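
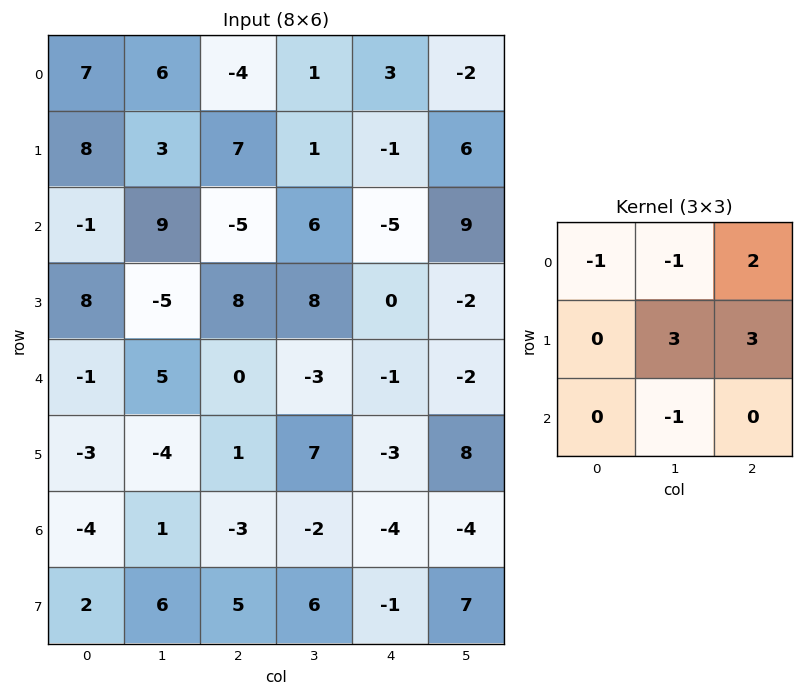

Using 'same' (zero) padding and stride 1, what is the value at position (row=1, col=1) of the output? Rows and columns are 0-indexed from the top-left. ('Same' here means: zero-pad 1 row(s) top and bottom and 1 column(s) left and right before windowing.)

The receptive field on the zero-padded input at this output position is [7 6 -4 / 8 3 7 / -1 9 -5]. Elementwise product with the kernel and sum: 7·-1 + 6·-1 + -4·2 + 3·3 + 7·3 + 9·-1.

0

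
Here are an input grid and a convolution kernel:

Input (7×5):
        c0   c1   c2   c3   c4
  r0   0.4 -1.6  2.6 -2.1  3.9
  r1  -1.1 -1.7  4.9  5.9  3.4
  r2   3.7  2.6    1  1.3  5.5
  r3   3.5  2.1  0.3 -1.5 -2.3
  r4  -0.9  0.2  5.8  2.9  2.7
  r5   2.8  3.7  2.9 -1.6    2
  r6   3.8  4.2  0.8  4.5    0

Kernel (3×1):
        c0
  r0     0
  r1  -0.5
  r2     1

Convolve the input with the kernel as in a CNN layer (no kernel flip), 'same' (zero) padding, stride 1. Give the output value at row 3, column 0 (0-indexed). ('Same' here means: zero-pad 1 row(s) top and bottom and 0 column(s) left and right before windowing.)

The receptive field on the zero-padded input at this output position is [3.7 / 3.5 / -0.9]. Elementwise product with the kernel and sum: 3.5·-0.5 + -0.9·1.

-2.65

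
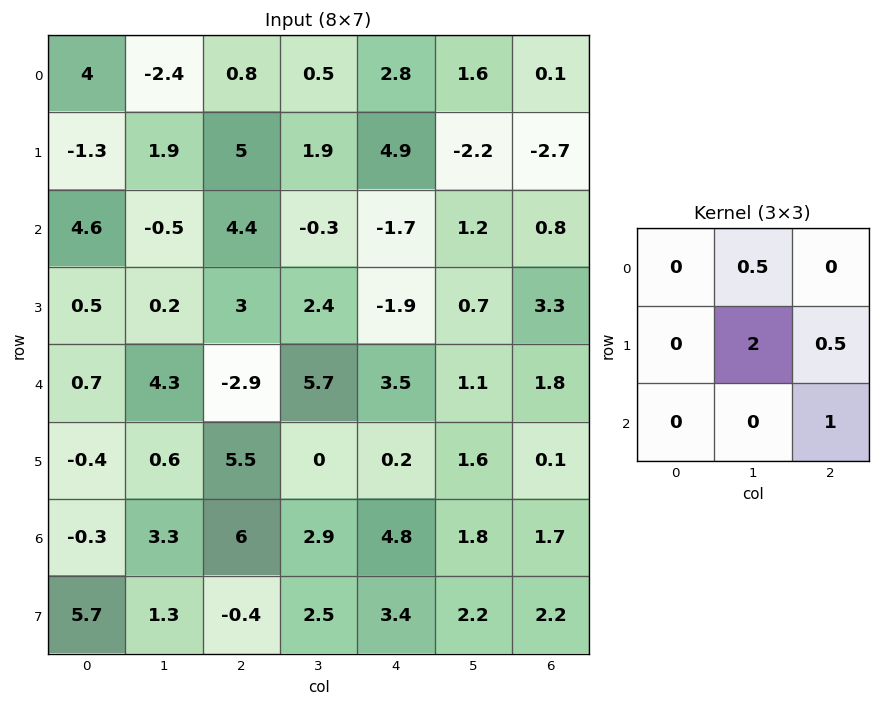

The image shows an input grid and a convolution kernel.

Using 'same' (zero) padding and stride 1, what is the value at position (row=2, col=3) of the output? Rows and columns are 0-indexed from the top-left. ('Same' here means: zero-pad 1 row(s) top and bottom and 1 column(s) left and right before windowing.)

-2.4

The receptive field on the zero-padded input at this output position is [5 1.9 4.9 / 4.4 -0.3 -1.7 / 3 2.4 -1.9]. Elementwise product with the kernel and sum: 1.9·0.5 + -0.3·2 + -1.7·0.5 + -1.9·1.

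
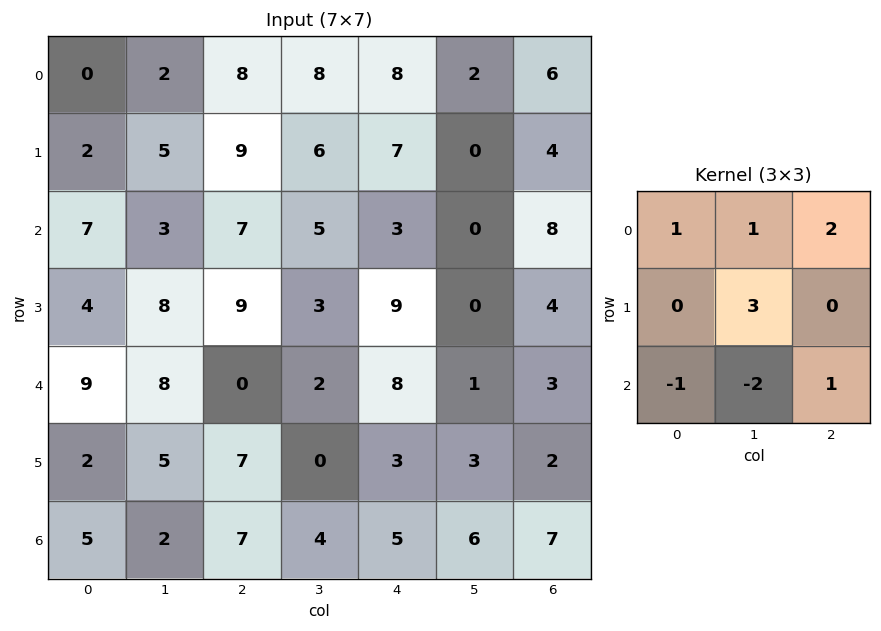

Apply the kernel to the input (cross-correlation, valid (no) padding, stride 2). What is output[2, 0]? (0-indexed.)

30

The receptive field on the input at this output position is [9 8 0 / 2 5 7 / 5 2 7]. Elementwise product with the kernel and sum: 9·1 + 8·1 + 0·2 + 5·3 + 5·-1 + 2·-2 + 7·1.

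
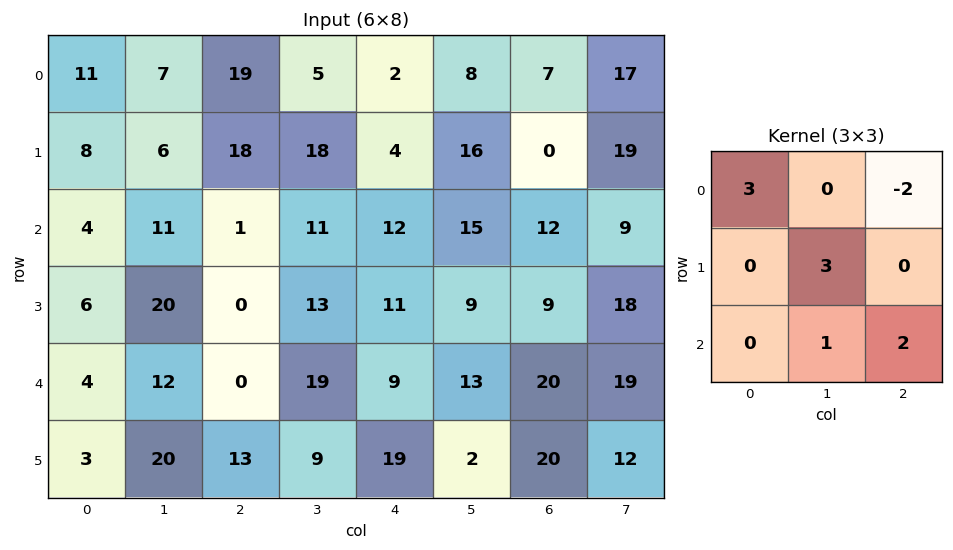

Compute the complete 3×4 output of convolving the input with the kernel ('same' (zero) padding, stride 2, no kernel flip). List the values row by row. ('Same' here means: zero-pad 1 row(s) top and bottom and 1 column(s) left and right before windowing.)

53 111 42 59
46 11 87 91
15 65 71 95

Output[0,0]: The receptive field on the zero-padded input at this output position is [0 0 0 / 0 11 7 / 0 8 6]. Elementwise product with the kernel and sum: 0·3 + 0·-2 + 11·3 + 8·1 + 6·2.
Output[0,1]: The receptive field on the zero-padded input at this output position is [0 0 0 / 7 19 5 / 6 18 18]. Elementwise product with the kernel and sum: 0·3 + 0·-2 + 19·3 + 18·1 + 18·2.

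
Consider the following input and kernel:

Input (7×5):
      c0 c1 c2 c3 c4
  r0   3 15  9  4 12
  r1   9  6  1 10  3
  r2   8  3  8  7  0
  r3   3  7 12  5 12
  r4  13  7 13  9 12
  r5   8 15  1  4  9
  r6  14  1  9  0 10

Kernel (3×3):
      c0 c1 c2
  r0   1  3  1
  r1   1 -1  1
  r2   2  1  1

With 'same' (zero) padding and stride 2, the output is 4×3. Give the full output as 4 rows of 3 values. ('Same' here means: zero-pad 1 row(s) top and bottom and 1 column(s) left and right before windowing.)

Output[0,0]: The receptive field on the zero-padded input at this output position is [0 0 0 / 0 3 15 / 0 9 6]. Elementwise product with the kernel and sum: 0·1 + 0·3 + 0·1 + 0·1 + 3·-1 + 15·1 + 0·2 + 9·1 + 6·1.
Output[0,1]: The receptive field on the zero-padded input at this output position is [0 0 0 / 15 9 4 / 6 1 10]. Elementwise product with the kernel and sum: 0·1 + 0·3 + 0·1 + 15·1 + 9·-1 + 4·1 + 6·2 + 1·1 + 10·1.

27 33 15
38 52 48
33 86 55
26 14 21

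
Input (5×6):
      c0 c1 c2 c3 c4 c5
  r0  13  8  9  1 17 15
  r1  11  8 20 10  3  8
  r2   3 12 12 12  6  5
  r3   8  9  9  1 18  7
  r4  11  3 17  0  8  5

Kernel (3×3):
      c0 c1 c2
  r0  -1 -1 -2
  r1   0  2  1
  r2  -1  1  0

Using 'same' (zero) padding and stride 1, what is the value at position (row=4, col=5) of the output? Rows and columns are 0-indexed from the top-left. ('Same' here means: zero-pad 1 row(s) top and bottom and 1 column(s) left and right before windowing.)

-15

The receptive field on the zero-padded input at this output position is [18 7 0 / 8 5 0 / 0 0 0]. Elementwise product with the kernel and sum: 18·-1 + 7·-1 + 0·-2 + 5·2 + 0·1 + 0·-1 + 0·1.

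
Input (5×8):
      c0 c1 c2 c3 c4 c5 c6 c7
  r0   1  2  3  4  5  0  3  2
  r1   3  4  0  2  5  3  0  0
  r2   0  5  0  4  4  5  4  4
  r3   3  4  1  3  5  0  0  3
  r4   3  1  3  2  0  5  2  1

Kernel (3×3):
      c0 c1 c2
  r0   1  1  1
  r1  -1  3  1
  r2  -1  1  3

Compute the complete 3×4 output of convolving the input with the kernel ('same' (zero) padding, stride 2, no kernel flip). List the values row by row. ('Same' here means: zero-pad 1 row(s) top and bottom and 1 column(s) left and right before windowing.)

Output[0,0]: The receptive field on the zero-padded input at this output position is [0 0 0 / 0 1 2 / 0 3 4]. Elementwise product with the kernel and sum: 0·1 + 0·1 + 0·1 + 0·-1 + 1·3 + 2·1 + 0·-1 + 3·1 + 4·3.

20 13 23 8
27 11 25 23
17 18 11 5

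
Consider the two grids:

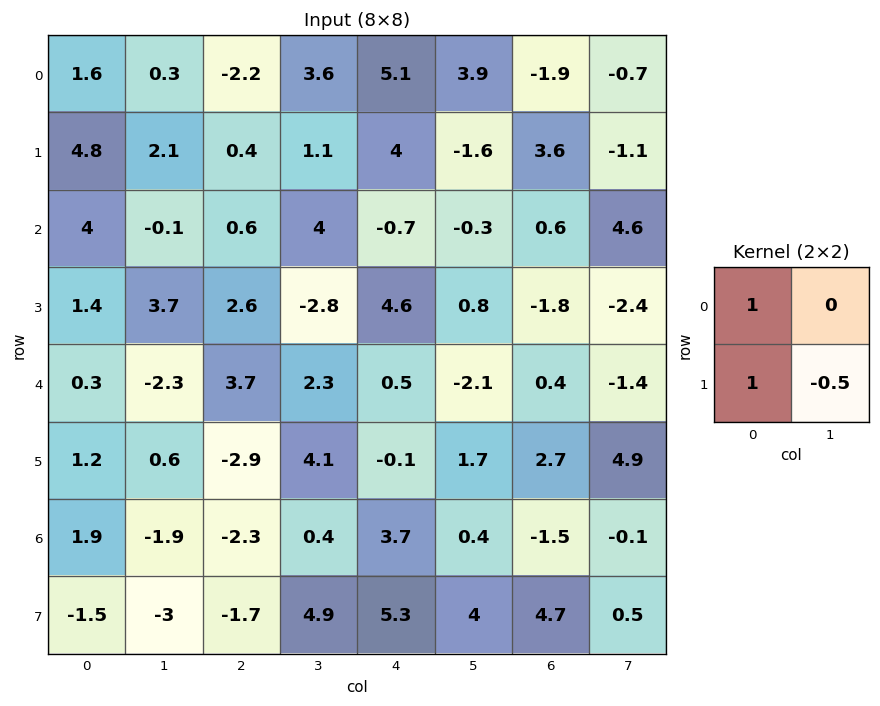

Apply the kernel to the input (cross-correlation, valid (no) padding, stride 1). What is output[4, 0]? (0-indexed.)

The receptive field on the input at this output position is [0.3 -2.3 / 1.2 0.6]. Elementwise product with the kernel and sum: 0.3·1 + 1.2·1 + 0.6·-0.5.

1.2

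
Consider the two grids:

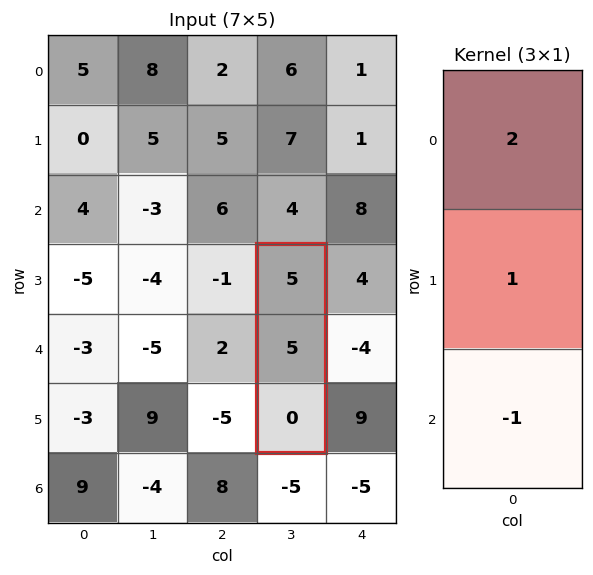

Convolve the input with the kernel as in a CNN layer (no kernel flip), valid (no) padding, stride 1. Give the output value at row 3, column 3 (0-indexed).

15

The receptive field on the input at this output position is [5 / 5 / 0]. Elementwise product with the kernel and sum: 5·2 + 5·1 + 0·-1.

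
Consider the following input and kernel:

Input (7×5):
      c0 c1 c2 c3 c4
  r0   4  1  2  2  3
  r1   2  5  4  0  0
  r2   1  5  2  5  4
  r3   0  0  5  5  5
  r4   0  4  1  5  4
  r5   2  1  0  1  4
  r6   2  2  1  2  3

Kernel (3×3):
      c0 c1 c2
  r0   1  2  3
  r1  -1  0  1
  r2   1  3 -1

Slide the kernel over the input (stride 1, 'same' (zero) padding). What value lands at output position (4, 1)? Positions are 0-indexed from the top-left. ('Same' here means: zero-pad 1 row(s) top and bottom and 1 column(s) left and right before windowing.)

21

The receptive field on the zero-padded input at this output position is [0 0 5 / 0 4 1 / 2 1 0]. Elementwise product with the kernel and sum: 0·1 + 0·2 + 5·3 + 0·-1 + 1·1 + 2·1 + 1·3 + 0·-1.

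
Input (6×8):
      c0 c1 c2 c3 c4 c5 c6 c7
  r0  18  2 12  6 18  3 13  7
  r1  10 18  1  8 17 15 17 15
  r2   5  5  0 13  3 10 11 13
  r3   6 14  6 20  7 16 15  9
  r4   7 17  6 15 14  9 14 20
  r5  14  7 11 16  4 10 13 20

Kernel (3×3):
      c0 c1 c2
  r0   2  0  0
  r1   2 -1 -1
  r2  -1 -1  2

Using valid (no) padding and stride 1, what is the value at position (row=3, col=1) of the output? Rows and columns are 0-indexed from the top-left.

The receptive field on the input at this output position is [14 6 20 / 17 6 15 / 7 11 16]. Elementwise product with the kernel and sum: 14·2 + 17·2 + 6·-1 + 15·-1 + 7·-1 + 11·-1 + 16·2.

55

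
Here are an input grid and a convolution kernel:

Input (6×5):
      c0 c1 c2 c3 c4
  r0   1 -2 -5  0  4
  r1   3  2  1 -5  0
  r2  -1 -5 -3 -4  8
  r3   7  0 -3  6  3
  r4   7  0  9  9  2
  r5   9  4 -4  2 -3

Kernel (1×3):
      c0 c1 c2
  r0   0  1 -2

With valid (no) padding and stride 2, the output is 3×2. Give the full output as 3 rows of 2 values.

8 -8
1 -20
-18 5

Output[0,0]: The receptive field on the input at this output position is [1 -2 -5]. Elementwise product with the kernel and sum: -2·1 + -5·-2.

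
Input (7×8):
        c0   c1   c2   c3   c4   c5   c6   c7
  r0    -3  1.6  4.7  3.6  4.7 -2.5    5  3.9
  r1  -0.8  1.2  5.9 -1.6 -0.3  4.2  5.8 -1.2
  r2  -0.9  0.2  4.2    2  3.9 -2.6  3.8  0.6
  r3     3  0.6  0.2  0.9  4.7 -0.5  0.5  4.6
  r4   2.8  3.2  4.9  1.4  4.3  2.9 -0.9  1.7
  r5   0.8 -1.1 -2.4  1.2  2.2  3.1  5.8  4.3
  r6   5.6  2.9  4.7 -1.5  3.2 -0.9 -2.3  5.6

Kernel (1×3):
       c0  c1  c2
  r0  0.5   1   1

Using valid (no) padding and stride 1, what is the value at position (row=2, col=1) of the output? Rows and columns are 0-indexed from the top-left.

The receptive field on the input at this output position is [0.2 4.2 2]. Elementwise product with the kernel and sum: 0.2·0.5 + 4.2·1 + 2·1.

6.3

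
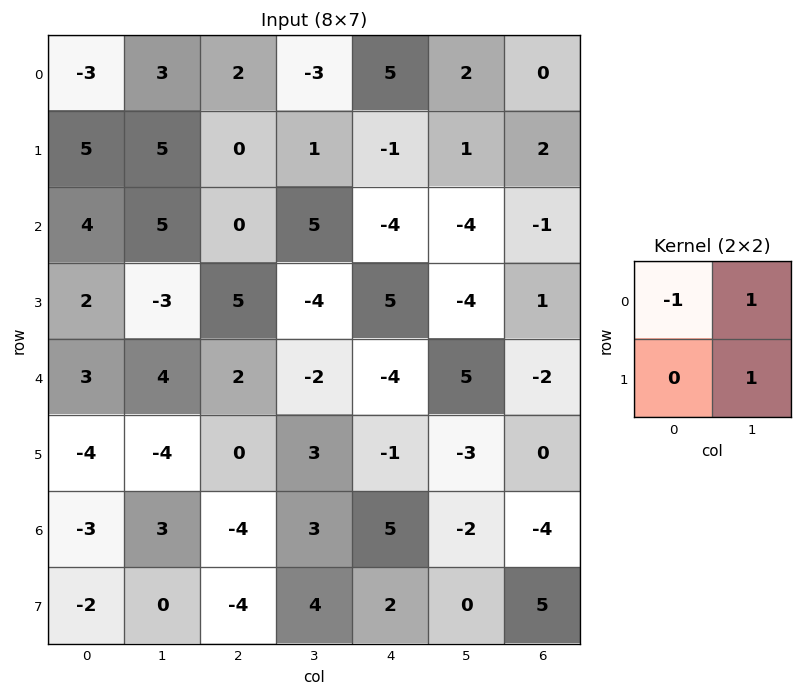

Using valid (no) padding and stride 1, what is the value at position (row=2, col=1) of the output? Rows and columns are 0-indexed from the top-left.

0

The receptive field on the input at this output position is [5 0 / -3 5]. Elementwise product with the kernel and sum: 5·-1 + 0·1 + 5·1.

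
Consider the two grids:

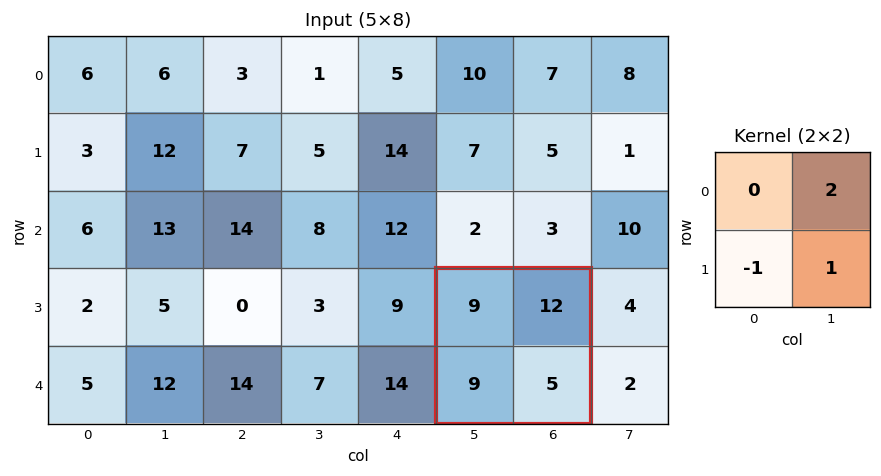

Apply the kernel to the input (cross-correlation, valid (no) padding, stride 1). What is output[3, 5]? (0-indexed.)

20

The receptive field on the input at this output position is [9 12 / 9 5]. Elementwise product with the kernel and sum: 12·2 + 9·-1 + 5·1.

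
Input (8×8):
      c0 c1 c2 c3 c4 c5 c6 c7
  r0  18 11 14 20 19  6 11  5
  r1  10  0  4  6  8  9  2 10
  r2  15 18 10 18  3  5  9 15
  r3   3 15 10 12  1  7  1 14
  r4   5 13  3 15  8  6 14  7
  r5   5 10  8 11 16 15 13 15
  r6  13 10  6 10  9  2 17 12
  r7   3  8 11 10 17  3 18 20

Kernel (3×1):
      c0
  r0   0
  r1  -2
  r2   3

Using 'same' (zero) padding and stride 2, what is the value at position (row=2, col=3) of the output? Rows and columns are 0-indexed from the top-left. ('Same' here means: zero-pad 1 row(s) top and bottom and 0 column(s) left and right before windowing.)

The receptive field on the zero-padded input at this output position is [1 / 14 / 13]. Elementwise product with the kernel and sum: 14·-2 + 13·3.

11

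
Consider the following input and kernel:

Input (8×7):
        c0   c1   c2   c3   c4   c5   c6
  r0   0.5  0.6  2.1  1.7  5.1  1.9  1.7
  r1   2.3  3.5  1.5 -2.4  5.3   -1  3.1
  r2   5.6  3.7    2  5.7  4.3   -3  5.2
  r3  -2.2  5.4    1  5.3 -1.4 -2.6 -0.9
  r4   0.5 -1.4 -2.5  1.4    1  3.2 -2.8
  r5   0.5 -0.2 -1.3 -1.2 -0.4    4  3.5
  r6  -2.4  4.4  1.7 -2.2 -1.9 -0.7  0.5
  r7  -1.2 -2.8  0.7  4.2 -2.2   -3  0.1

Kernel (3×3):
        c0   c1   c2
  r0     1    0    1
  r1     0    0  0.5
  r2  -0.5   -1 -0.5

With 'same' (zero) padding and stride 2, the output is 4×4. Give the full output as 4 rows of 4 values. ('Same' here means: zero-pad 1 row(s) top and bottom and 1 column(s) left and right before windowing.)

Output[0,0]: The receptive field on the zero-padded input at this output position is [0 0 0 / 0 0.5 0.6 / 0 2.3 3.5]. Elementwise product with the kernel and sum: 0·1 + 0·1 + 0.6·0.5 + 0·-0.5 + 2.3·-1 + 3.5·-0.5.

-3.75 -1.2 -2.65 -2.6
4.85 -2.4 -4.85 1.2
4.3 13.4 3.3 -8.1
4.6 -3.9 4.05 5.4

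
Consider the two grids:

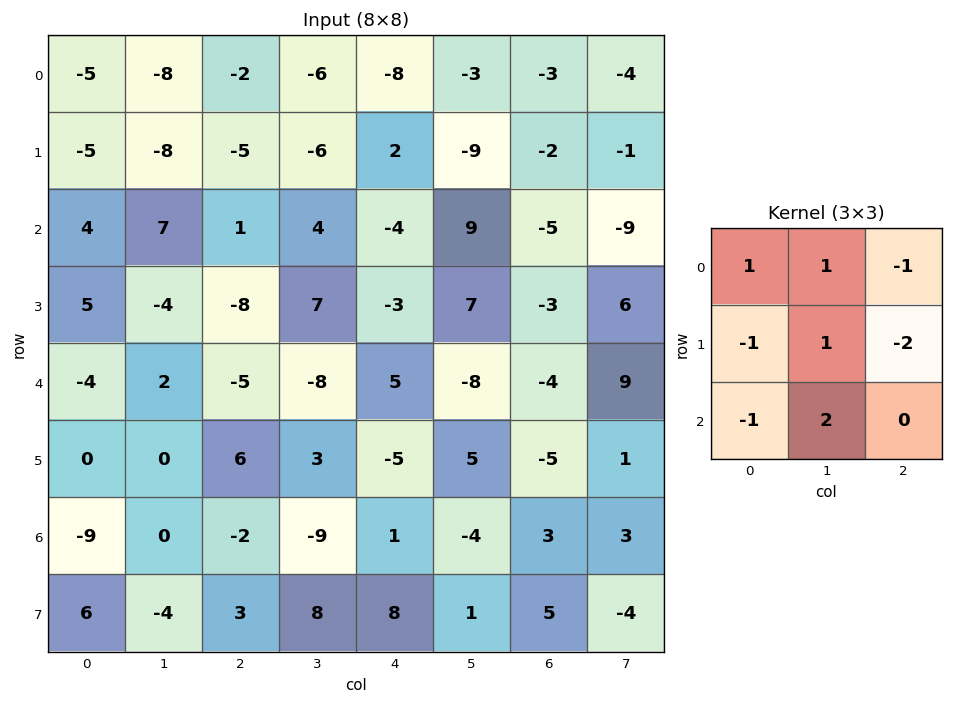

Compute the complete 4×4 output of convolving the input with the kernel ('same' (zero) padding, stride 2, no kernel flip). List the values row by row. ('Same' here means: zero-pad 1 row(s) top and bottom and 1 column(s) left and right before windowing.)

1 16 14 13
3 -33 -34 -19
1 2 13 -31
3 29 19 9

Output[0,0]: The receptive field on the zero-padded input at this output position is [0 0 0 / 0 -5 -8 / 0 -5 -8]. Elementwise product with the kernel and sum: 0·1 + 0·1 + 0·-1 + 0·-1 + -5·1 + -8·-2 + 0·-1 + -5·2.
Output[0,1]: The receptive field on the zero-padded input at this output position is [0 0 0 / -8 -2 -6 / -8 -5 -6]. Elementwise product with the kernel and sum: 0·1 + 0·1 + 0·-1 + -8·-1 + -2·1 + -6·-2 + -8·-1 + -5·2.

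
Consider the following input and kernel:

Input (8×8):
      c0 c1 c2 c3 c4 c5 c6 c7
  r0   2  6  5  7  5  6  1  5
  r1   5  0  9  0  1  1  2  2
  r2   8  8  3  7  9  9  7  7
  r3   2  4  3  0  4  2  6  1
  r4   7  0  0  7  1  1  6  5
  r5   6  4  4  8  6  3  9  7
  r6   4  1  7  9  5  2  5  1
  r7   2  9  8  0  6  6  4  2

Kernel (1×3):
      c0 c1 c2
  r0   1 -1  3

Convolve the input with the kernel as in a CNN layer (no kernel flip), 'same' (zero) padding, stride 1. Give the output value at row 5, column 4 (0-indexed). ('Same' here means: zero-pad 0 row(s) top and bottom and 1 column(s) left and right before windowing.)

11

The receptive field on the zero-padded input at this output position is [8 6 3]. Elementwise product with the kernel and sum: 8·1 + 6·-1 + 3·3.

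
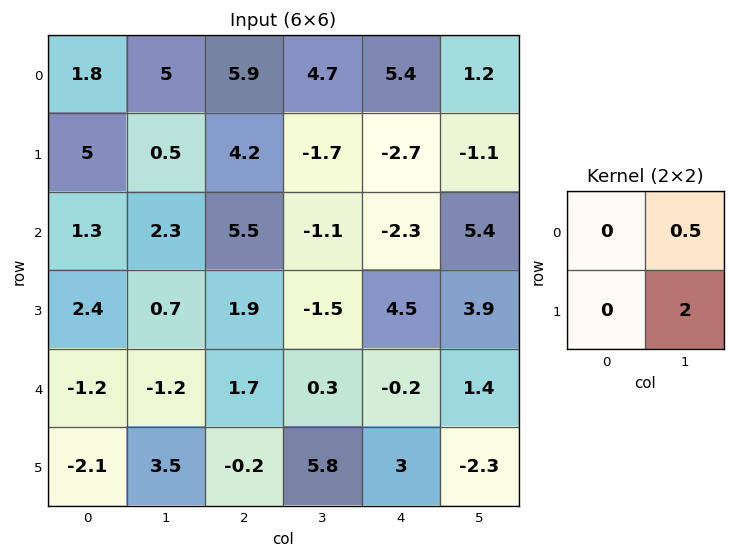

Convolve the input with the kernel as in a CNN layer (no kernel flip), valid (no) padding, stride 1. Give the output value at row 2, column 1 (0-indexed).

6.55

The receptive field on the input at this output position is [2.3 5.5 / 0.7 1.9]. Elementwise product with the kernel and sum: 5.5·0.5 + 1.9·2.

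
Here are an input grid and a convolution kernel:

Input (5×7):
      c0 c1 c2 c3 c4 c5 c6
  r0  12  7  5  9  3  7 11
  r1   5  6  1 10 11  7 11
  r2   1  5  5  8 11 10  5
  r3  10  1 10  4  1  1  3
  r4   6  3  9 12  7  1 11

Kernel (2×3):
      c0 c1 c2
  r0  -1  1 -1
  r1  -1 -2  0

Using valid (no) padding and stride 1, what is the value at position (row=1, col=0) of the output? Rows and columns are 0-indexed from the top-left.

-11

The receptive field on the input at this output position is [5 6 1 / 1 5 5]. Elementwise product with the kernel and sum: 5·-1 + 6·1 + 1·-1 + 1·-1 + 5·-2.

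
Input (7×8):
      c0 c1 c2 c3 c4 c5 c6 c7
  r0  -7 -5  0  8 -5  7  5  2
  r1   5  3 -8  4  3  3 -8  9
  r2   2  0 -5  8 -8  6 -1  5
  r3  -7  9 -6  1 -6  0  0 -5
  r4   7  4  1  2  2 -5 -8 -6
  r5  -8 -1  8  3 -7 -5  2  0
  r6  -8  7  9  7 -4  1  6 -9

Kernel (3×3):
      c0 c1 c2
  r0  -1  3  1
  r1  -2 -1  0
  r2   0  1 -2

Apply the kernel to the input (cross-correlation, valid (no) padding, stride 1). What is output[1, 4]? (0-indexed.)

8

The receptive field on the input at this output position is [3 3 -8 / -8 6 -1 / -6 0 0]. Elementwise product with the kernel and sum: 3·-1 + 3·3 + -8·1 + -8·-2 + 6·-1 + 0·1 + 0·-2.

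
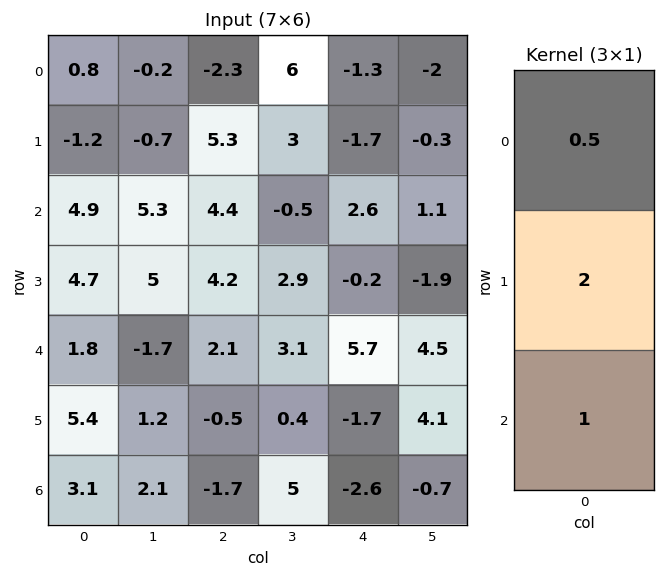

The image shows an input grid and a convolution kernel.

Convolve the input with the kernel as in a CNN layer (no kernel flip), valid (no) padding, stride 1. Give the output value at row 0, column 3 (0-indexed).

The receptive field on the input at this output position is [6 / 3 / -0.5]. Elementwise product with the kernel and sum: 6·0.5 + 3·2 + -0.5·1.

8.5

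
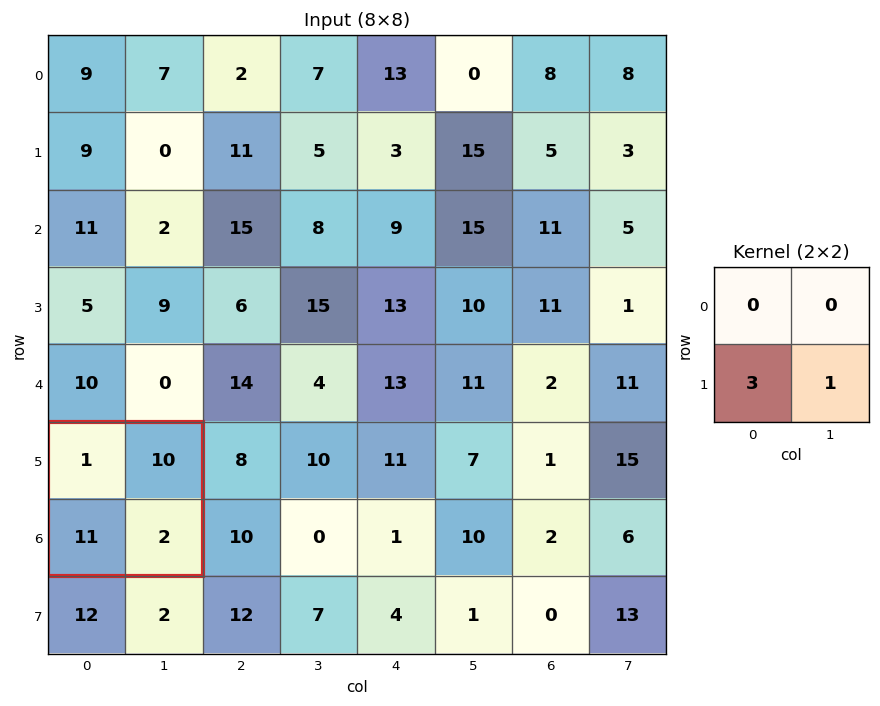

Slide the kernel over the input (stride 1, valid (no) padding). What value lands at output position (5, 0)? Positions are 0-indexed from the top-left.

35

The receptive field on the input at this output position is [1 10 / 11 2]. Elementwise product with the kernel and sum: 11·3 + 2·1.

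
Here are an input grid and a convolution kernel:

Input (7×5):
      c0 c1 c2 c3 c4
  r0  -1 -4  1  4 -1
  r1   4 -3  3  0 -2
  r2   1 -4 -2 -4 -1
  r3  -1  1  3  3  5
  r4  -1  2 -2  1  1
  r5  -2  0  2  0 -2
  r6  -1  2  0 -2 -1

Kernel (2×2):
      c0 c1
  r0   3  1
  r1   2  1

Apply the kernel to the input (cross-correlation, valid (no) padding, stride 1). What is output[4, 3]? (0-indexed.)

The receptive field on the input at this output position is [1 1 / 0 -2]. Elementwise product with the kernel and sum: 1·3 + 1·1 + 0·2 + -2·1.

2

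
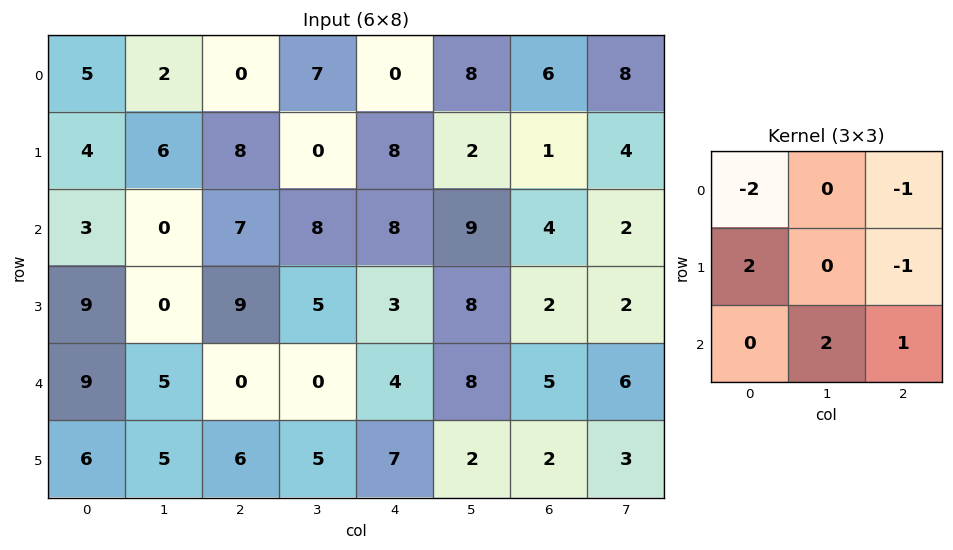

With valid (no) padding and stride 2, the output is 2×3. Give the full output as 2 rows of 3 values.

-3 32 31
6 -3 5

Output[0,0]: The receptive field on the input at this output position is [5 2 0 / 4 6 8 / 3 0 7]. Elementwise product with the kernel and sum: 5·-2 + 0·-1 + 4·2 + 8·-1 + 0·2 + 7·1.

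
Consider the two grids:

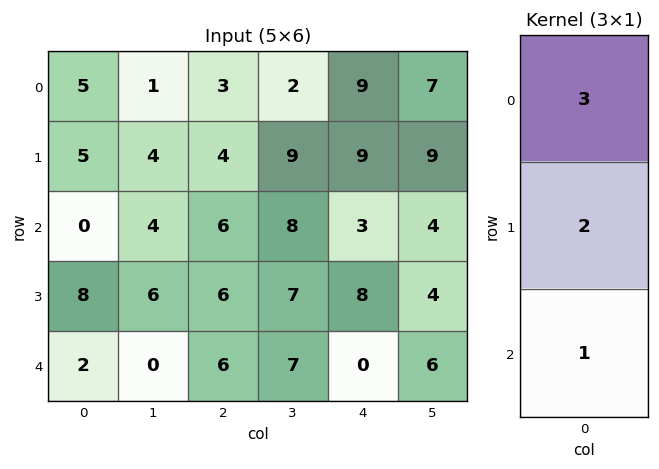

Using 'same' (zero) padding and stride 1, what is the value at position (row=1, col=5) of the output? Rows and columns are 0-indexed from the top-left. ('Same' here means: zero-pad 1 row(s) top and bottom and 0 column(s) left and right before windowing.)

The receptive field on the zero-padded input at this output position is [7 / 9 / 4]. Elementwise product with the kernel and sum: 7·3 + 9·2 + 4·1.

43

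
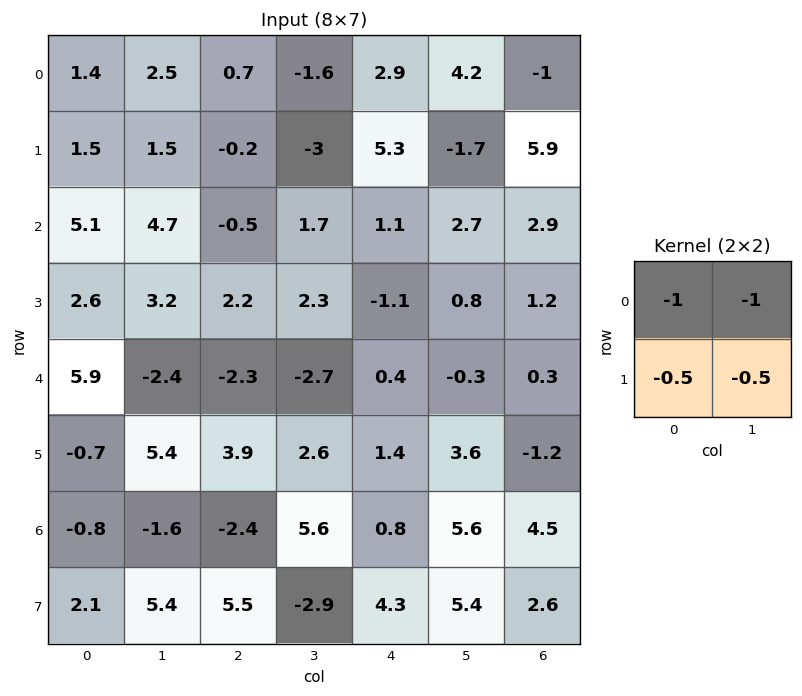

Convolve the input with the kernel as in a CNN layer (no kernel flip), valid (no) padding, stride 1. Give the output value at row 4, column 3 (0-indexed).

0.3

The receptive field on the input at this output position is [-2.7 0.4 / 2.6 1.4]. Elementwise product with the kernel and sum: -2.7·-1 + 0.4·-1 + 2.6·-0.5 + 1.4·-0.5.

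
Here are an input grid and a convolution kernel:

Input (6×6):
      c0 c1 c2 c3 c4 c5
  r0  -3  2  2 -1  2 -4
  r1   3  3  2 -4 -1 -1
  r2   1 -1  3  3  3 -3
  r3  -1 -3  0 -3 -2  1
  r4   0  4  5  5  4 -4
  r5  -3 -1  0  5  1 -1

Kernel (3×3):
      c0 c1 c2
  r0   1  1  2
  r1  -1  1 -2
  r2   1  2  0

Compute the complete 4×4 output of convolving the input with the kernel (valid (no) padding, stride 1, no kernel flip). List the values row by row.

Output[0,0]: The receptive field on the input at this output position is [-3 2 2 / 3 3 2 / 1 -1 3]. Elementwise product with the kernel and sum: -3·1 + 2·1 + 2·2 + 3·-1 + 3·1 + 2·-2 + 1·1 + -1·2.

-2 14 10 7
-5 -8 -16 -8
12 31 28 12
-15 -19 -5 11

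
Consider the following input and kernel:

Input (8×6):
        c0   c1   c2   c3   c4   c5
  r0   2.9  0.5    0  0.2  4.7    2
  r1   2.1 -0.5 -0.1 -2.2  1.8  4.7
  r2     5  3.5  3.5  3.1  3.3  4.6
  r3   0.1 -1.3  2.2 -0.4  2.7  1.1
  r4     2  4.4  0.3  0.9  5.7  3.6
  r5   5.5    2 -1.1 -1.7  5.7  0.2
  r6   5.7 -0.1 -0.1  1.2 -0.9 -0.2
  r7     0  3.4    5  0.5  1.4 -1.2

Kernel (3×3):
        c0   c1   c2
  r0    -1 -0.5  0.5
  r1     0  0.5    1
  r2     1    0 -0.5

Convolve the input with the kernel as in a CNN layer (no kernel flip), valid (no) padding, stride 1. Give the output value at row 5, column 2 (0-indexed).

8.8

The receptive field on the input at this output position is [-1.1 -1.7 5.7 / -0.1 1.2 -0.9 / 5 0.5 1.4]. Elementwise product with the kernel and sum: -1.1·-1 + -1.7·-0.5 + 5.7·0.5 + 1.2·0.5 + -0.9·1 + 5·1 + 1.4·-0.5.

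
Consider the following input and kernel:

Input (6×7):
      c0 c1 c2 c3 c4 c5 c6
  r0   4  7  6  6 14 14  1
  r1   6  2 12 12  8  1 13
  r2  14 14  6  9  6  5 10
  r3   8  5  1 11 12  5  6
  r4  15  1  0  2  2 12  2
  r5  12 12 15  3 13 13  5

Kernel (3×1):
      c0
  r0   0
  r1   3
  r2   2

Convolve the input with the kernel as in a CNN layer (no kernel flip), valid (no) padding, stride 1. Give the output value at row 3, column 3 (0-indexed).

The receptive field on the input at this output position is [11 / 2 / 3]. Elementwise product with the kernel and sum: 2·3 + 3·2.

12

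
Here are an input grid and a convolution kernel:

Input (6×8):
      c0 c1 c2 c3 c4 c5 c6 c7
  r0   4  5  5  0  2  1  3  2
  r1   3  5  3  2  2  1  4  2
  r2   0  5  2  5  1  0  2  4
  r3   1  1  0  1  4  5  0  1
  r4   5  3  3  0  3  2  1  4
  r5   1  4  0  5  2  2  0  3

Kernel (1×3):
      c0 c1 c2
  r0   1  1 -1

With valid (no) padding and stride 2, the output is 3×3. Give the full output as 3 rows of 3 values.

4 3 0
3 6 -1
5 0 4

Output[0,0]: The receptive field on the input at this output position is [4 5 5]. Elementwise product with the kernel and sum: 4·1 + 5·1 + 5·-1.
Output[0,1]: The receptive field on the input at this output position is [5 0 2]. Elementwise product with the kernel and sum: 5·1 + 0·1 + 2·-1.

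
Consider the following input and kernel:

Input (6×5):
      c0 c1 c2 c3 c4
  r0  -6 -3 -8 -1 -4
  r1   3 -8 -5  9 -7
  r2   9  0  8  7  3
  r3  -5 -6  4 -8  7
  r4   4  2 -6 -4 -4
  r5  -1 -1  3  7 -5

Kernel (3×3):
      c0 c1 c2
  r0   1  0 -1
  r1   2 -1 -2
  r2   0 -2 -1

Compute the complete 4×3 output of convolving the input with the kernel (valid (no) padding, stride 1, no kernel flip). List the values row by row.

Output[0,0]: The receptive field on the input at this output position is [-6 -3 -8 / 3 -8 -5 / 9 0 8]. Elementwise product with the kernel and sum: -6·1 + -8·-1 + 3·2 + -8·-1 + -5·-2 + 0·-2 + 8·-1.
Output[0,1]: The receptive field on the input at this output position is [-3 -8 -1 / -8 -5 9 / 0 8 7]. Elementwise product with the kernel and sum: -3·1 + -1·-1 + -8·2 + -5·-1 + 9·-2 + 8·-2 + 7·-1.

18 -54 -26
18 -39 14
-9 9 19
8 7 -12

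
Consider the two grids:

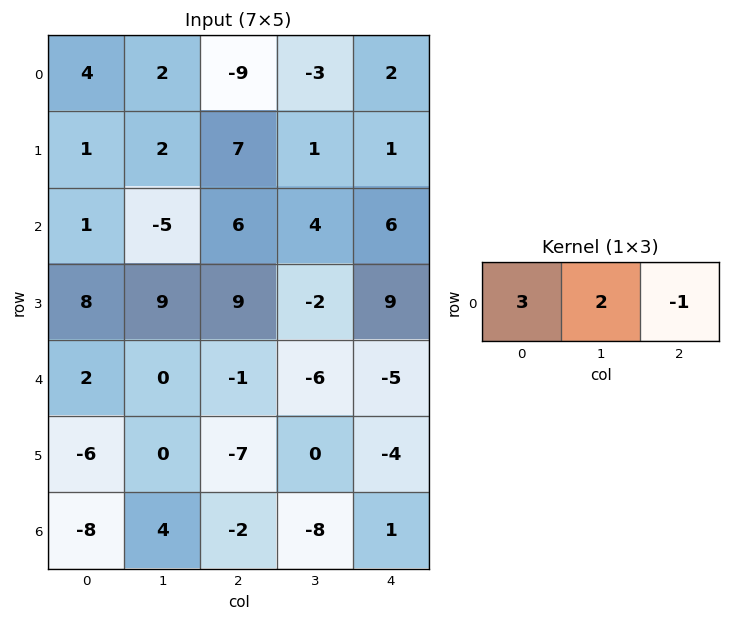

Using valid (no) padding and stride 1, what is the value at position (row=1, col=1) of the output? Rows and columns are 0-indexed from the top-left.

19

The receptive field on the input at this output position is [2 7 1]. Elementwise product with the kernel and sum: 2·3 + 7·2 + 1·-1.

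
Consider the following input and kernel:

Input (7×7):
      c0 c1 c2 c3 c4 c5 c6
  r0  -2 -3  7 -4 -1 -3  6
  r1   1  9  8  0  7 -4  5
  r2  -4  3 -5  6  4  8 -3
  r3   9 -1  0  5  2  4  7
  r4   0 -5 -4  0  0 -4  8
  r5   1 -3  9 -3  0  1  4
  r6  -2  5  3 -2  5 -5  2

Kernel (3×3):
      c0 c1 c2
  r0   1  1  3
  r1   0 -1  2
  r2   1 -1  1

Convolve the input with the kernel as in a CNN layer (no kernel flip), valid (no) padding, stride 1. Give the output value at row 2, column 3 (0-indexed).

The receptive field on the input at this output position is [6 4 8 / 5 2 4 / 0 0 -4]. Elementwise product with the kernel and sum: 6·1 + 4·1 + 8·3 + 2·-1 + 4·2 + 0·1 + 0·-1 + -4·1.

36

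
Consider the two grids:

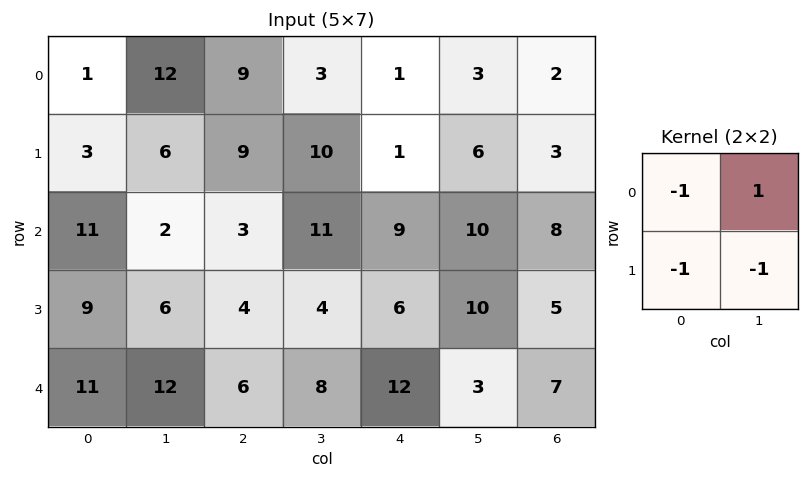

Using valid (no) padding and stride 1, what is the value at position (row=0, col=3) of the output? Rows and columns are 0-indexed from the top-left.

The receptive field on the input at this output position is [3 1 / 10 1]. Elementwise product with the kernel and sum: 3·-1 + 1·1 + 10·-1 + 1·-1.

-13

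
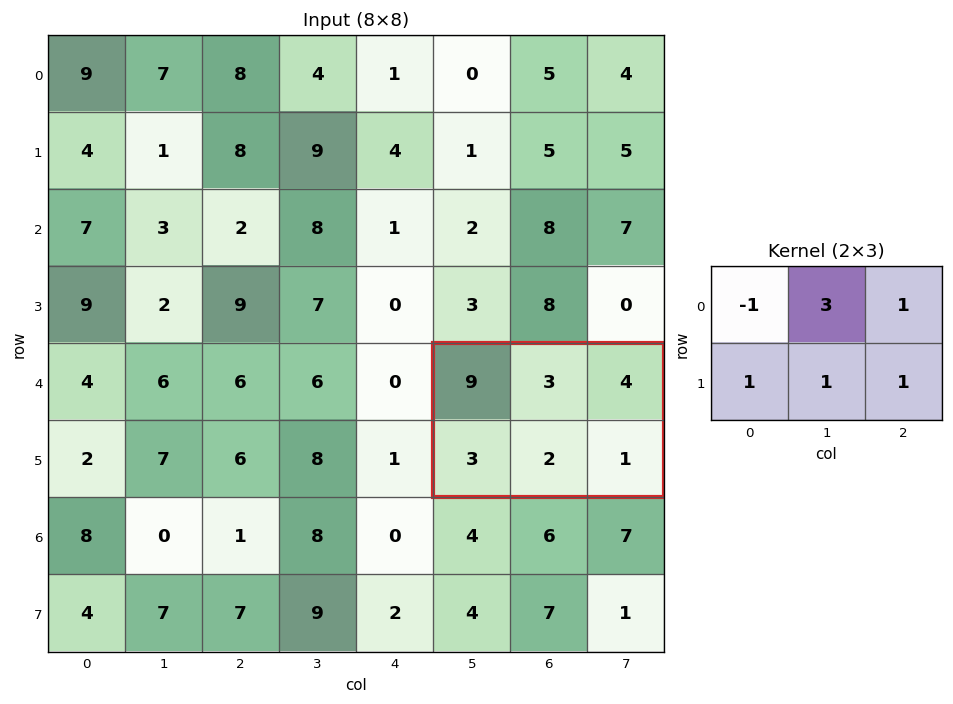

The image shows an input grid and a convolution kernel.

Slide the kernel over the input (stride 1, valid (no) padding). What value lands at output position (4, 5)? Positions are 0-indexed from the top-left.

The receptive field on the input at this output position is [9 3 4 / 3 2 1]. Elementwise product with the kernel and sum: 9·-1 + 3·3 + 4·1 + 3·1 + 2·1 + 1·1.

10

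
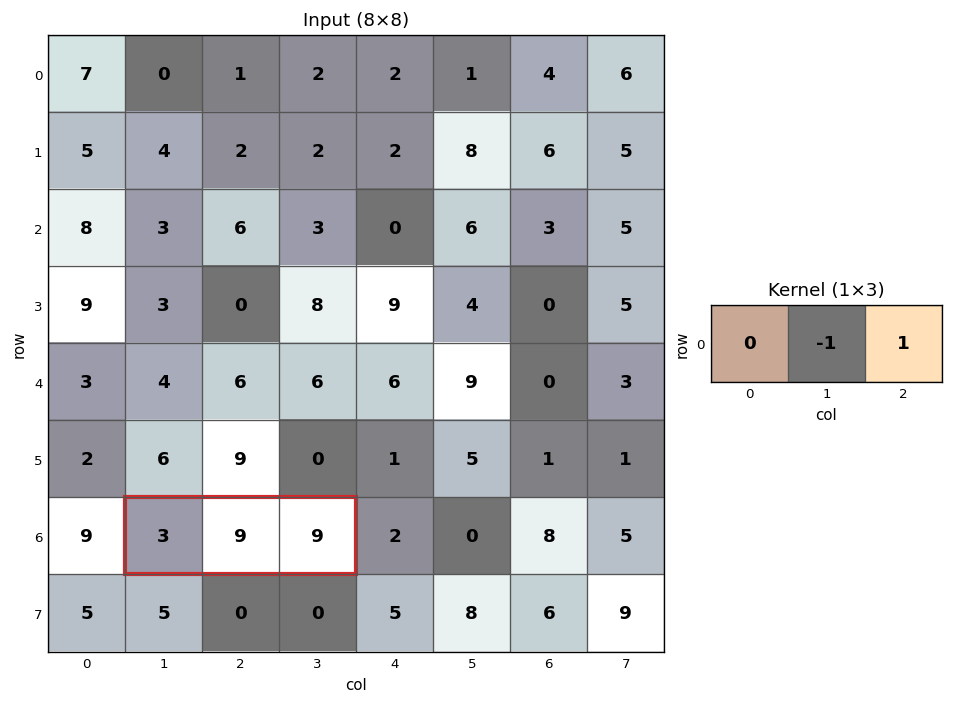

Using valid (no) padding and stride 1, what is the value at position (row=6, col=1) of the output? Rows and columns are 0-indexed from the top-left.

The receptive field on the input at this output position is [3 9 9]. Elementwise product with the kernel and sum: 9·-1 + 9·1.

0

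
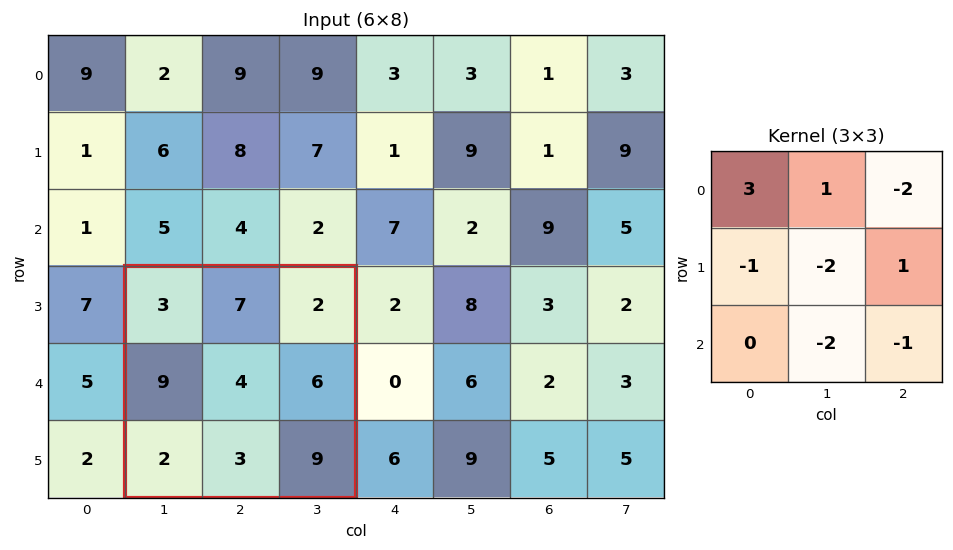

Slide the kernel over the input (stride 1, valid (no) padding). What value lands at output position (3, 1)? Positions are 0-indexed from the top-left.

-14

The receptive field on the input at this output position is [3 7 2 / 9 4 6 / 2 3 9]. Elementwise product with the kernel and sum: 3·3 + 7·1 + 2·-2 + 9·-1 + 4·-2 + 6·1 + 3·-2 + 9·-1.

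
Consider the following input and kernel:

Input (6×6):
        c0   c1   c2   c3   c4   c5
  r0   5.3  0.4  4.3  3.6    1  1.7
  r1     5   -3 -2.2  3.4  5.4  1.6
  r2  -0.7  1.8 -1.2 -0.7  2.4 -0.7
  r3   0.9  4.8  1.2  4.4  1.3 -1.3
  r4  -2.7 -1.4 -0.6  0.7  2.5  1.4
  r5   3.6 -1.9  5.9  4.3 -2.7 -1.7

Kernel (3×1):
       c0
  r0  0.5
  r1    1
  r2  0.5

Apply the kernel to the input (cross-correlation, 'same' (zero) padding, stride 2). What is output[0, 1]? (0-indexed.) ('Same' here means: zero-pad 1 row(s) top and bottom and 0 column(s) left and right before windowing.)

3.2

The receptive field on the zero-padded input at this output position is [0 / 4.3 / -2.2]. Elementwise product with the kernel and sum: 0·0.5 + 4.3·1 + -2.2·0.5.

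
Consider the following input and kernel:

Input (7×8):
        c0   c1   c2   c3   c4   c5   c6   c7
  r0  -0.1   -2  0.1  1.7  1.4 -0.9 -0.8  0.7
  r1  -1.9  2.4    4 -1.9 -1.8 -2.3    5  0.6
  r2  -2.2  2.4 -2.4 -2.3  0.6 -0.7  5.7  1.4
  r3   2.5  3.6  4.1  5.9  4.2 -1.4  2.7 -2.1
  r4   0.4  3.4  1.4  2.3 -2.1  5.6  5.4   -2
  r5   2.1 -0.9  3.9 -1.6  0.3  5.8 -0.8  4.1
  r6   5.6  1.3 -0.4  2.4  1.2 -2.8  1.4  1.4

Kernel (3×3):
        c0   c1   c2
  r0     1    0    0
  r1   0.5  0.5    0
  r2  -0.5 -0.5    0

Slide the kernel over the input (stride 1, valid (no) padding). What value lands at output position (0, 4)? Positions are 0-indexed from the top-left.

The receptive field on the input at this output position is [1.4 -0.9 -0.8 / -1.8 -2.3 5 / 0.6 -0.7 5.7]. Elementwise product with the kernel and sum: 1.4·1 + -1.8·0.5 + -2.3·0.5 + 0.6·-0.5 + -0.7·-0.5.

-0.6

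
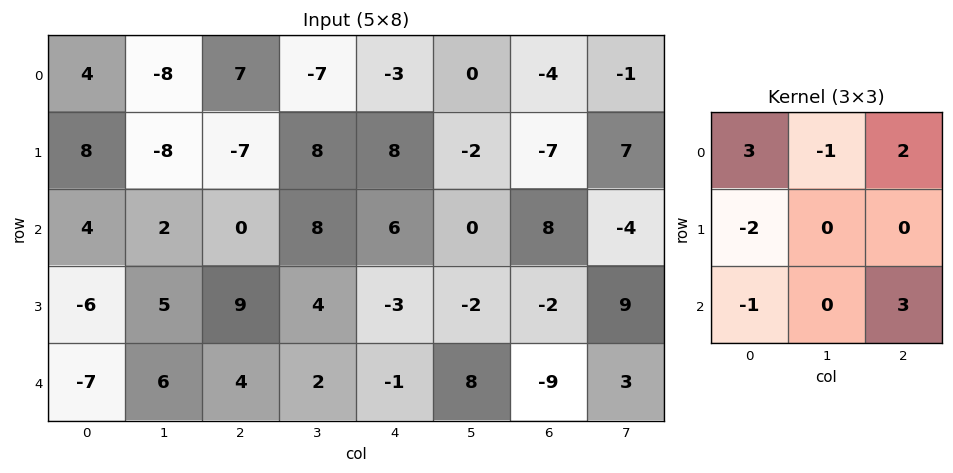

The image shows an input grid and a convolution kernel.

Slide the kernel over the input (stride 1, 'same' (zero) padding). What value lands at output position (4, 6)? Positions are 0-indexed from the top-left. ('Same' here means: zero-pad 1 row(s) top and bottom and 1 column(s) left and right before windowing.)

The receptive field on the zero-padded input at this output position is [-2 -2 9 / 8 -9 3 / 0 0 0]. Elementwise product with the kernel and sum: -2·3 + -2·-1 + 9·2 + 8·-2 + 0·-1 + 0·3.

-2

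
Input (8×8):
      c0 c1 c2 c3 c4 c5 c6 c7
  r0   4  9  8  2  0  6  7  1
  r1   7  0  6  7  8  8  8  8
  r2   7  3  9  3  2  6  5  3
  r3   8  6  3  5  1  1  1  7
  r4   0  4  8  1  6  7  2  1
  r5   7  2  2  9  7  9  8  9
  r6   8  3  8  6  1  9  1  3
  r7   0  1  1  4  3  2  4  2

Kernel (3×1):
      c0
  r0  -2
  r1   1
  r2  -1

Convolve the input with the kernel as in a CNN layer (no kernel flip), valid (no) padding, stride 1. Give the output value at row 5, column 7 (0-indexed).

-17

The receptive field on the input at this output position is [9 / 3 / 2]. Elementwise product with the kernel and sum: 9·-2 + 3·1 + 2·-1.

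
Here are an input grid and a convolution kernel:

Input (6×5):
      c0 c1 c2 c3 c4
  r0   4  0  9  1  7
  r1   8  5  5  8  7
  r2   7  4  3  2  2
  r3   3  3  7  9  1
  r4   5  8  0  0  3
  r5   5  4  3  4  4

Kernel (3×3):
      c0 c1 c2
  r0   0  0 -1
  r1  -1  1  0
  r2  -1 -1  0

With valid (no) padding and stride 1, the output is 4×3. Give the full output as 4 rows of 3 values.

-23 -8 -9
-14 -19 -24
-16 -6 0
-13 -24 -8

Output[0,0]: The receptive field on the input at this output position is [4 0 9 / 8 5 5 / 7 4 3]. Elementwise product with the kernel and sum: 9·-1 + 8·-1 + 5·1 + 7·-1 + 4·-1.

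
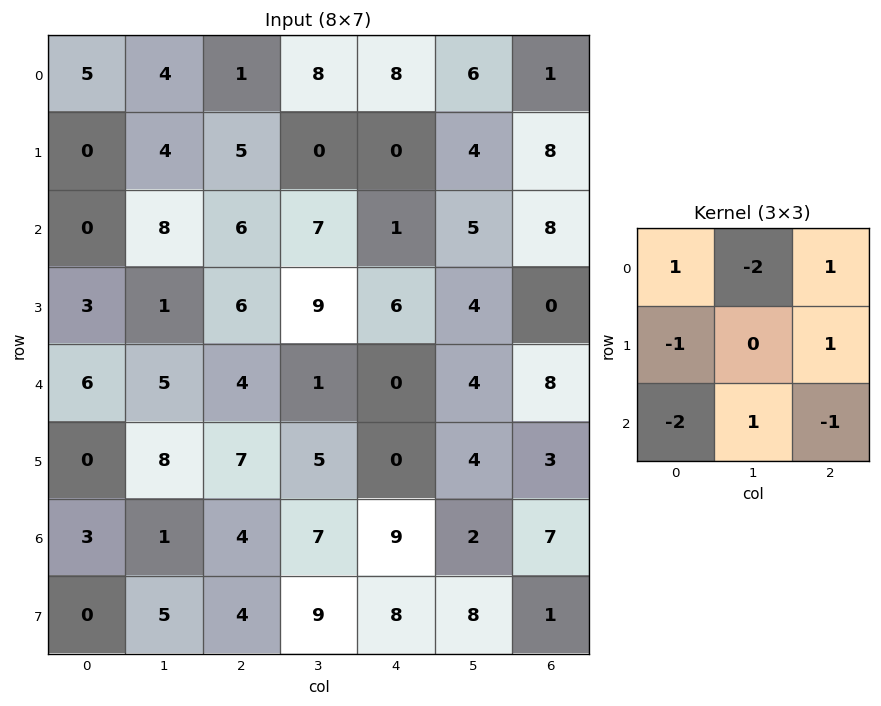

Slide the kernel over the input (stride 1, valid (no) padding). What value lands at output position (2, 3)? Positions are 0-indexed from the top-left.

-1

The receptive field on the input at this output position is [7 1 5 / 9 6 4 / 1 0 4]. Elementwise product with the kernel and sum: 7·1 + 1·-2 + 5·1 + 9·-1 + 4·1 + 1·-2 + 0·1 + 4·-1.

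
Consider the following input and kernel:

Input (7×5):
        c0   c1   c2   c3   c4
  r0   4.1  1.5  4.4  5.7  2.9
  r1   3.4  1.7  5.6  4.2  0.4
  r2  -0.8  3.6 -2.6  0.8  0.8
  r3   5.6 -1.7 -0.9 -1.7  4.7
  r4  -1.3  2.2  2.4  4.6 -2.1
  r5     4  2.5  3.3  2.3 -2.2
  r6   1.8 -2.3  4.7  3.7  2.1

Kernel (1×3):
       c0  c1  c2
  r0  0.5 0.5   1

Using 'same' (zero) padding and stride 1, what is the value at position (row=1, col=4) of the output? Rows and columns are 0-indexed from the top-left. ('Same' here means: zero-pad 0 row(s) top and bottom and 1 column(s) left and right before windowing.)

2.3

The receptive field on the zero-padded input at this output position is [4.2 0.4 0]. Elementwise product with the kernel and sum: 4.2·0.5 + 0.4·0.5 + 0·1.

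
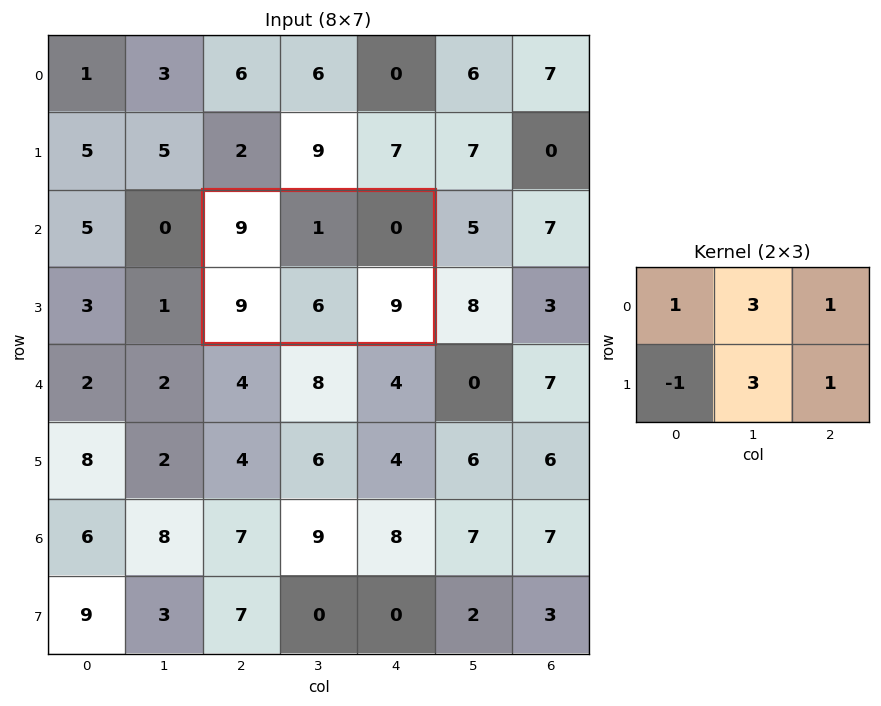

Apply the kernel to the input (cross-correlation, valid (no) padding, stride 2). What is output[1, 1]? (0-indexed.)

The receptive field on the input at this output position is [9 1 0 / 9 6 9]. Elementwise product with the kernel and sum: 9·1 + 1·3 + 0·1 + 9·-1 + 6·3 + 9·1.

30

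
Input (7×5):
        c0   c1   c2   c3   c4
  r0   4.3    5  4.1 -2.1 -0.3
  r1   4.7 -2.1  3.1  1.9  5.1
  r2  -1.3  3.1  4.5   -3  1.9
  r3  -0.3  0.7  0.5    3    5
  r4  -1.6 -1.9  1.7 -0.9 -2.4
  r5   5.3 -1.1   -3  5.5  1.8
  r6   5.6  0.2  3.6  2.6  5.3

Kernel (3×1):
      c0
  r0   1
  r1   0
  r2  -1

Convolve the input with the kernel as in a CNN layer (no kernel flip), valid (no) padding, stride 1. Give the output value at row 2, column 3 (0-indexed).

The receptive field on the input at this output position is [-3 / 3 / -0.9]. Elementwise product with the kernel and sum: -3·1 + -0.9·-1.

-2.1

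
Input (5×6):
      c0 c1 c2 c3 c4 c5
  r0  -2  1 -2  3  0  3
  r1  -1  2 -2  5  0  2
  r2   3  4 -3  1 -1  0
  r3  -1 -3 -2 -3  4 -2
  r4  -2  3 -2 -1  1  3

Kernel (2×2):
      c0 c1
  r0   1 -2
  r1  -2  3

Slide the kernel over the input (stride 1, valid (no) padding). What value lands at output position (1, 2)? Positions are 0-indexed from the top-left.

-3

The receptive field on the input at this output position is [-2 5 / -3 1]. Elementwise product with the kernel and sum: -2·1 + 5·-2 + -3·-2 + 1·3.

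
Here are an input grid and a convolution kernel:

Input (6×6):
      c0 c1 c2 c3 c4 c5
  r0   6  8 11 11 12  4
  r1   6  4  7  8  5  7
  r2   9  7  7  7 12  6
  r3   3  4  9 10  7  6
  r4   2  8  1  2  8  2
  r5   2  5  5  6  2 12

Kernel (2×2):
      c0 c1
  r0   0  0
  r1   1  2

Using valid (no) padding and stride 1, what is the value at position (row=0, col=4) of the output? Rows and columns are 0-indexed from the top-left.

The receptive field on the input at this output position is [12 4 / 5 7]. Elementwise product with the kernel and sum: 5·1 + 7·2.

19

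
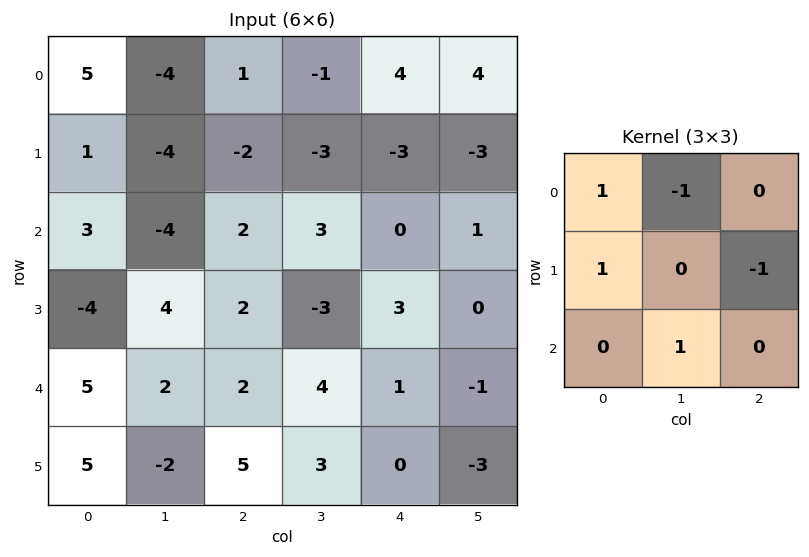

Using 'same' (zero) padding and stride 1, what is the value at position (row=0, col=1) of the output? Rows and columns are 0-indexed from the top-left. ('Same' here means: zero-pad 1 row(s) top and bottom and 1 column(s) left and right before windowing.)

0

The receptive field on the zero-padded input at this output position is [0 0 0 / 5 -4 1 / 1 -4 -2]. Elementwise product with the kernel and sum: 0·1 + 0·-1 + 5·1 + 1·-1 + -4·1.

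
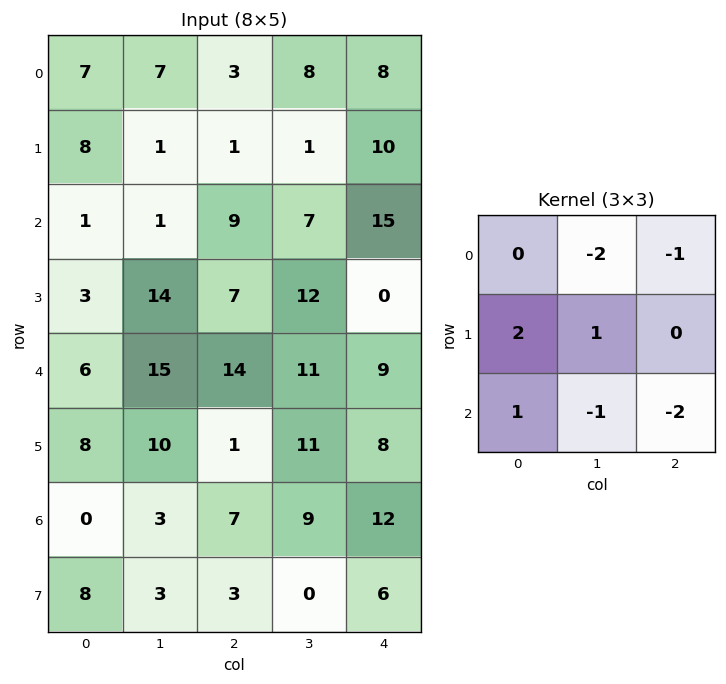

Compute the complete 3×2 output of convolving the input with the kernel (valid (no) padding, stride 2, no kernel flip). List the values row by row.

-18 -49
-28 -18
-35 -44

Output[0,0]: The receptive field on the input at this output position is [7 7 3 / 8 1 1 / 1 1 9]. Elementwise product with the kernel and sum: 7·-2 + 3·-1 + 8·2 + 1·1 + 1·1 + 1·-1 + 9·-2.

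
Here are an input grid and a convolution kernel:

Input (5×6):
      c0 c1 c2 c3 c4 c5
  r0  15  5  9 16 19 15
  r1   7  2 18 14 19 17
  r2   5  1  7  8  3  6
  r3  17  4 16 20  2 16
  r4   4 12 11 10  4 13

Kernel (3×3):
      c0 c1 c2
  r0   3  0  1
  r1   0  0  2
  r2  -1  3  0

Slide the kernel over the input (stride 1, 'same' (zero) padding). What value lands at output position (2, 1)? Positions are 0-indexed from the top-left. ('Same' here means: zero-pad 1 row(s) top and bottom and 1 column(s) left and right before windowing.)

The receptive field on the zero-padded input at this output position is [7 2 18 / 5 1 7 / 17 4 16]. Elementwise product with the kernel and sum: 7·3 + 18·1 + 7·2 + 17·-1 + 4·3.

48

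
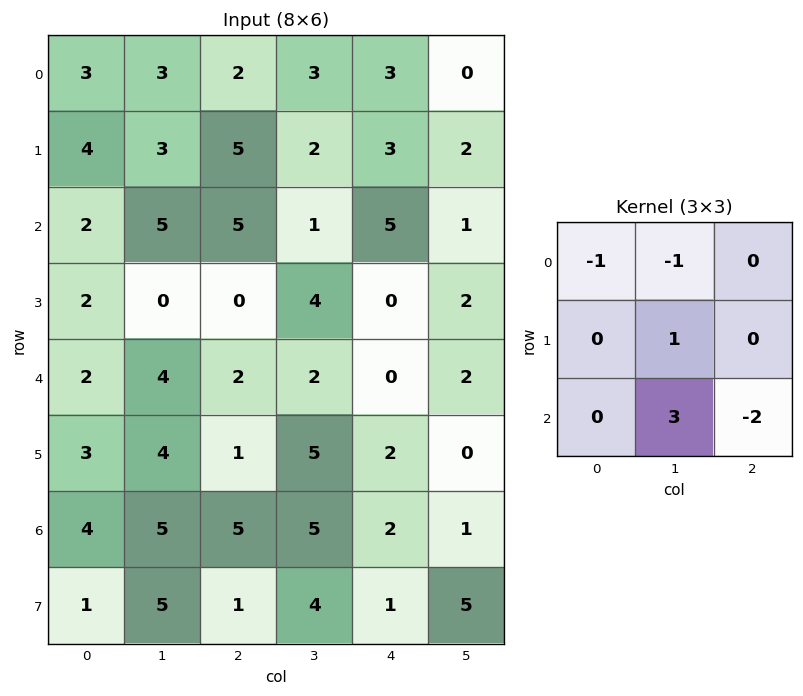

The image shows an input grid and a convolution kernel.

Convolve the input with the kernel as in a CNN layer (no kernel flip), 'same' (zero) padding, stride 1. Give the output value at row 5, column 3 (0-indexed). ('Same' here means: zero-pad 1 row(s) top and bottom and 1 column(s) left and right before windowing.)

The receptive field on the zero-padded input at this output position is [2 2 0 / 1 5 2 / 5 5 2]. Elementwise product with the kernel and sum: 2·-1 + 2·-1 + 5·1 + 5·3 + 2·-2.

12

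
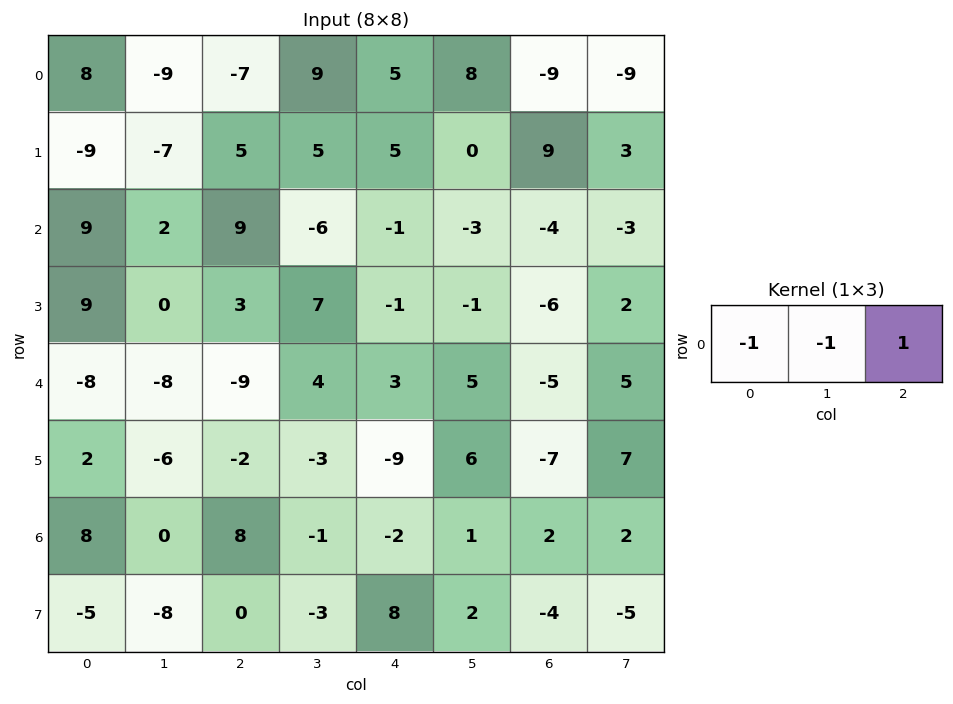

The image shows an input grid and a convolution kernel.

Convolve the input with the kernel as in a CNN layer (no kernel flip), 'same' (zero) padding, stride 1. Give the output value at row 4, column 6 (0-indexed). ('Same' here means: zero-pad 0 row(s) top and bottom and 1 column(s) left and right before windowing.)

The receptive field on the zero-padded input at this output position is [5 -5 5]. Elementwise product with the kernel and sum: 5·-1 + -5·-1 + 5·1.

5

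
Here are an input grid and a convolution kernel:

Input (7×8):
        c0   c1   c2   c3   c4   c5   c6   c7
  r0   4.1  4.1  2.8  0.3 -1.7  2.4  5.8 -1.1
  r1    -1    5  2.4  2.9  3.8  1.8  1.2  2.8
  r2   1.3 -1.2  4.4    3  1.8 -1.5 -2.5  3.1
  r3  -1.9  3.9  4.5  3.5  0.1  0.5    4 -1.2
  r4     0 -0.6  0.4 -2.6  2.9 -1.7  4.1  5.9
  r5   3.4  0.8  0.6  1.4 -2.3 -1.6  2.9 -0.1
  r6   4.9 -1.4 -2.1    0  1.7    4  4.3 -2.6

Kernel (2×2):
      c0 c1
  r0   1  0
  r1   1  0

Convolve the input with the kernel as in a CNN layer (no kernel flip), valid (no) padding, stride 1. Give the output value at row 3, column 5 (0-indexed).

The receptive field on the input at this output position is [0.5 4 / -1.7 4.1]. Elementwise product with the kernel and sum: 0.5·1 + -1.7·1.

-1.2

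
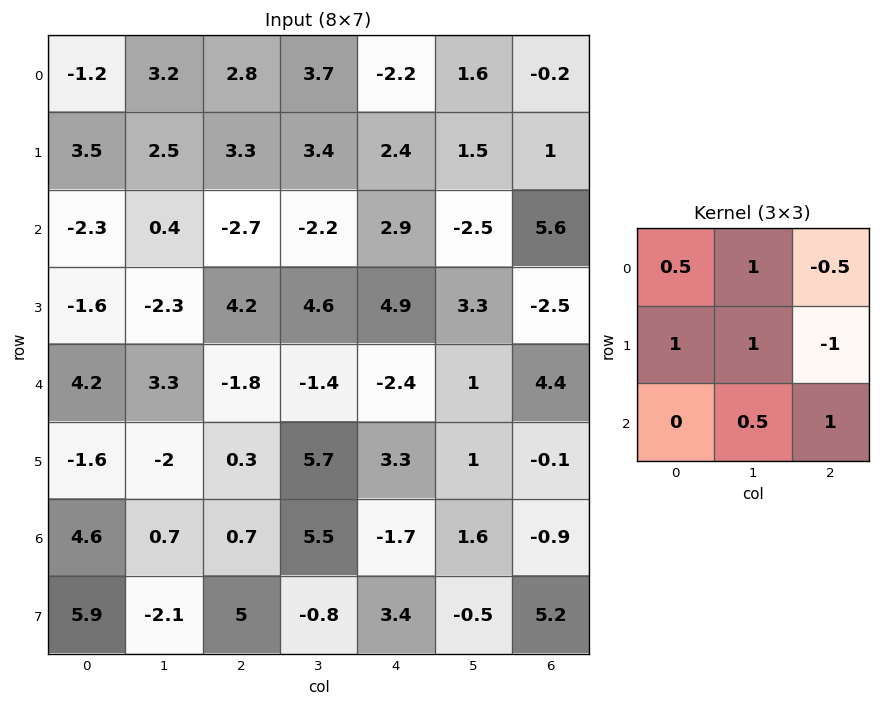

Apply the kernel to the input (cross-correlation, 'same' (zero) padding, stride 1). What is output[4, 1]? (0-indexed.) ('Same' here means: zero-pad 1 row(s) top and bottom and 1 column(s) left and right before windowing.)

3.4

The receptive field on the zero-padded input at this output position is [-1.6 -2.3 4.2 / 4.2 3.3 -1.8 / -1.6 -2 0.3]. Elementwise product with the kernel and sum: -1.6·0.5 + -2.3·1 + 4.2·-0.5 + 4.2·1 + 3.3·1 + -1.8·-1 + -2·0.5 + 0.3·1.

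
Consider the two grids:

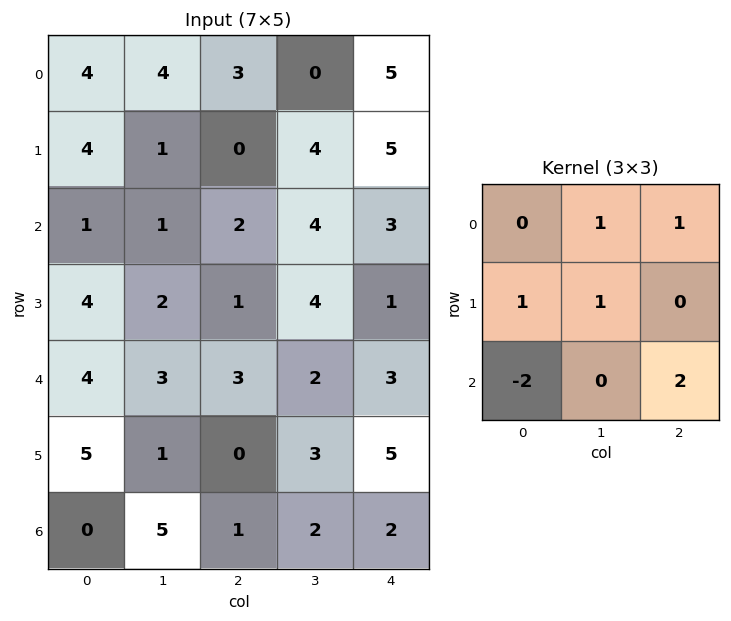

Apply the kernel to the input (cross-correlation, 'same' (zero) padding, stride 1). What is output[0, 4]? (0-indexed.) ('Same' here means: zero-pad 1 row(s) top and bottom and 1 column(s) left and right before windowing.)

-3

The receptive field on the zero-padded input at this output position is [0 0 0 / 0 5 0 / 4 5 0]. Elementwise product with the kernel and sum: 0·1 + 0·1 + 0·1 + 5·1 + 4·-2 + 0·2.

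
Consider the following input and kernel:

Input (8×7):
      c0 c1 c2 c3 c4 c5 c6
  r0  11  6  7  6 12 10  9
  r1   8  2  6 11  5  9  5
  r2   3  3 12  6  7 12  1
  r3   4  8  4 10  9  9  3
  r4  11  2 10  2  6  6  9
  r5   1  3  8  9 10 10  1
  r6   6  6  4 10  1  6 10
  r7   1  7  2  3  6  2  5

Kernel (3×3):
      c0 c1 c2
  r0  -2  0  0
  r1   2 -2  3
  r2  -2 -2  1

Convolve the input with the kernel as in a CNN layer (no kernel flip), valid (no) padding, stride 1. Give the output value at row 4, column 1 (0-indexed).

The receptive field on the input at this output position is [2 10 2 / 3 8 9 / 6 4 10]. Elementwise product with the kernel and sum: 2·-2 + 3·2 + 8·-2 + 9·3 + 6·-2 + 4·-2 + 10·1.

3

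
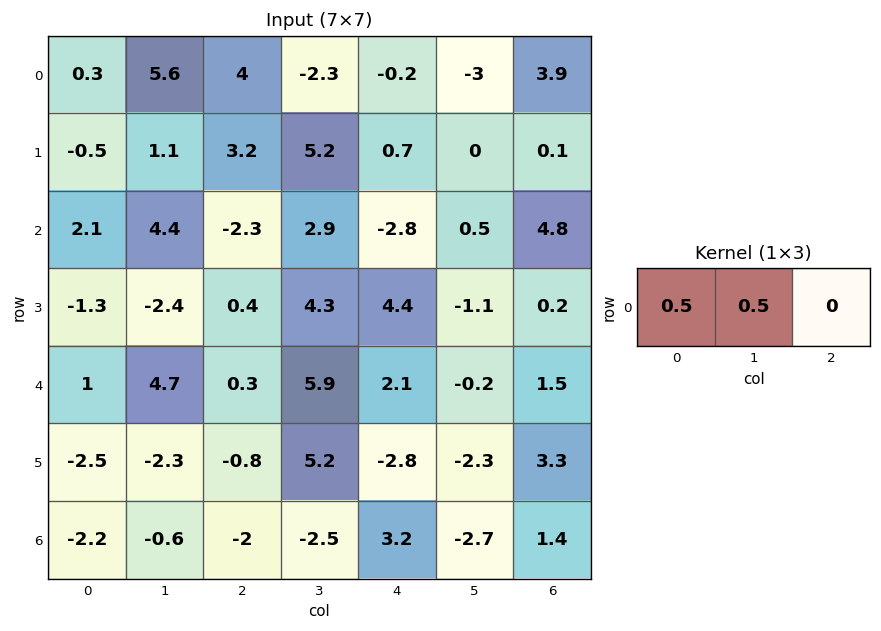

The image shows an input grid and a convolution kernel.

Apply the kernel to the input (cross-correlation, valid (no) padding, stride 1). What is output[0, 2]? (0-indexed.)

The receptive field on the input at this output position is [4 -2.3 -0.2]. Elementwise product with the kernel and sum: 4·0.5 + -2.3·0.5.

0.85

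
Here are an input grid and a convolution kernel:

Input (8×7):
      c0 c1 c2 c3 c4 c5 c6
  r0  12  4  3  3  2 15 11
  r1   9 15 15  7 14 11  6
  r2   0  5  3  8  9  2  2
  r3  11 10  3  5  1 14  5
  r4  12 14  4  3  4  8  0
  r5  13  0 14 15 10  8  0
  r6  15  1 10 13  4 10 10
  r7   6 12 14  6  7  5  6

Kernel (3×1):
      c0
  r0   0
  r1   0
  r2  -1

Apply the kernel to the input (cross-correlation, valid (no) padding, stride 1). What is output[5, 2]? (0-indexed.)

The receptive field on the input at this output position is [14 / 10 / 14]. Elementwise product with the kernel and sum: 14·-1.

-14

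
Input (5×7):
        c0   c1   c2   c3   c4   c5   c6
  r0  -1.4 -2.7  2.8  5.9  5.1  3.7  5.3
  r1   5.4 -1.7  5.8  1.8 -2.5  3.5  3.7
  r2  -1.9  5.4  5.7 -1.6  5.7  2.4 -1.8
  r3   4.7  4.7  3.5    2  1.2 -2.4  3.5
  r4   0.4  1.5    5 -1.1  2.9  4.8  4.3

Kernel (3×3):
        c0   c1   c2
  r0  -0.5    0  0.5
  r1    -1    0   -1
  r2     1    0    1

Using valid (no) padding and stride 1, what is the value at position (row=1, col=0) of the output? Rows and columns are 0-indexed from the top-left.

The receptive field on the input at this output position is [5.4 -1.7 5.8 / -1.9 5.4 5.7 / 4.7 4.7 3.5]. Elementwise product with the kernel and sum: 5.4·-0.5 + 5.8·0.5 + -1.9·-1 + 5.7·-1 + 4.7·1 + 3.5·1.

4.6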